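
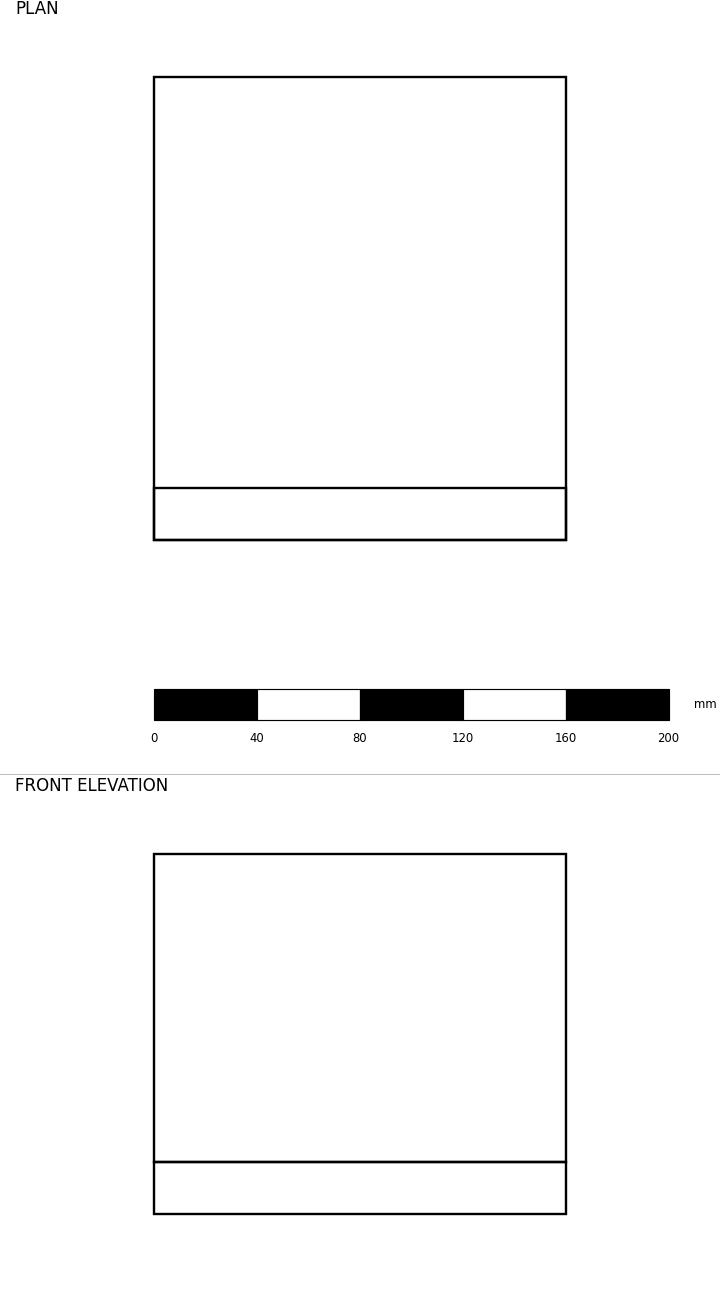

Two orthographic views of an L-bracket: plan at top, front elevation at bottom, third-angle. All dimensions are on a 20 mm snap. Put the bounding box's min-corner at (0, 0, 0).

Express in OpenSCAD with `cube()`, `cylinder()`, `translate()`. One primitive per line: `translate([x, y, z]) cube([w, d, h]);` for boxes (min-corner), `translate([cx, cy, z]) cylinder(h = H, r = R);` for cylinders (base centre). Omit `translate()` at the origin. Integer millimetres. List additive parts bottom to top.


cube([160, 180, 20]);
translate([0, 0, 20]) cube([160, 20, 120]);


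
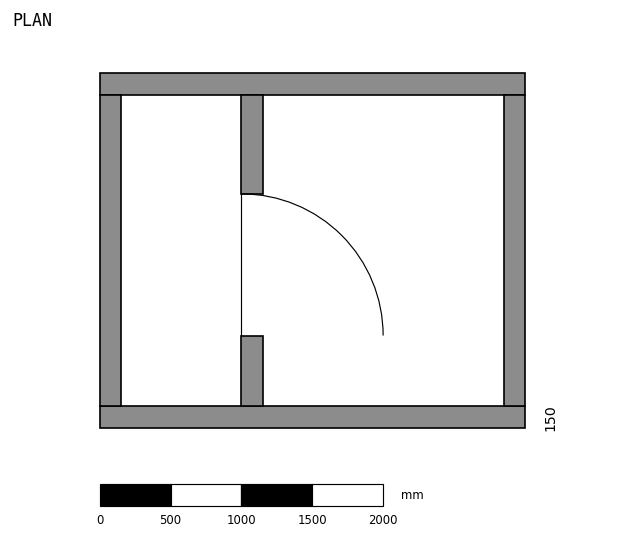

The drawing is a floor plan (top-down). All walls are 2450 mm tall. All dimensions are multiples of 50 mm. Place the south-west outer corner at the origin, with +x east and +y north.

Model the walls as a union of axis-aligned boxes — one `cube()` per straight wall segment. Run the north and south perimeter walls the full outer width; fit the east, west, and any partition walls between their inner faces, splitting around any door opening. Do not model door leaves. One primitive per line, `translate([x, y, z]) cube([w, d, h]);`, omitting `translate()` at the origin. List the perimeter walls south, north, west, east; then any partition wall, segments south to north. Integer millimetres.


cube([3000, 150, 2450]);
translate([0, 2350, 0]) cube([3000, 150, 2450]);
translate([0, 150, 0]) cube([150, 2200, 2450]);
translate([2850, 150, 0]) cube([150, 2200, 2450]);
translate([1000, 150, 0]) cube([150, 500, 2450]);
translate([1000, 1650, 0]) cube([150, 700, 2450]);


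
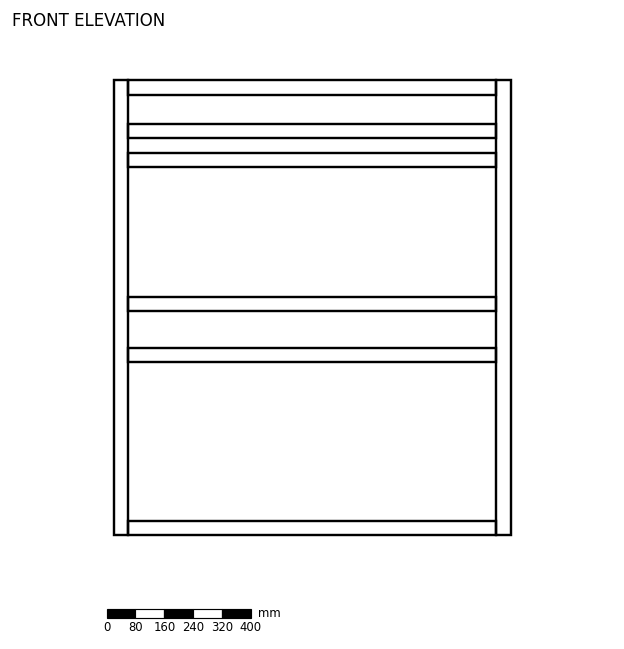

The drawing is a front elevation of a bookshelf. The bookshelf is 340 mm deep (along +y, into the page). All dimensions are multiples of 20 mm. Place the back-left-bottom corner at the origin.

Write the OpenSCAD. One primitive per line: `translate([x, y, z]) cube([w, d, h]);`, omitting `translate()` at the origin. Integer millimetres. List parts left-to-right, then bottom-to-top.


cube([40, 340, 1260]);
translate([40, 0, 0]) cube([1020, 340, 40]);
translate([40, 0, 480]) cube([1020, 340, 40]);
translate([40, 0, 620]) cube([1020, 340, 40]);
translate([40, 0, 1020]) cube([1020, 340, 40]);
translate([40, 0, 1100]) cube([1020, 340, 40]);
translate([40, 0, 1220]) cube([1020, 340, 40]);
translate([1060, 0, 0]) cube([40, 340, 1260]);


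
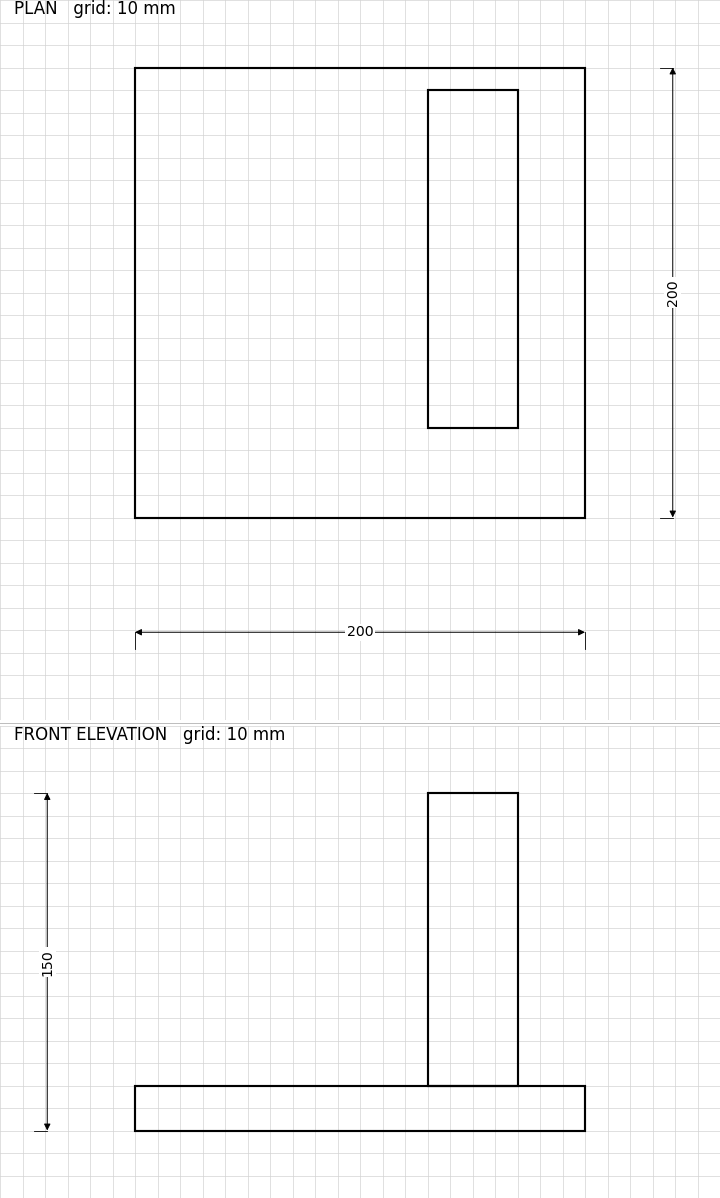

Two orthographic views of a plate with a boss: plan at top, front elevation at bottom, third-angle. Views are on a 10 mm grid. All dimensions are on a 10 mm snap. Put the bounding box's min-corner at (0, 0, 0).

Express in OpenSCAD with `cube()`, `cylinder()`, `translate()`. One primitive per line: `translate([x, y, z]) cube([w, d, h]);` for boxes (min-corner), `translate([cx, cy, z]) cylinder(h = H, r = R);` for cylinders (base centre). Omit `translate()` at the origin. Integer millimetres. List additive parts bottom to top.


cube([200, 200, 20]);
translate([130, 40, 20]) cube([40, 150, 130]);


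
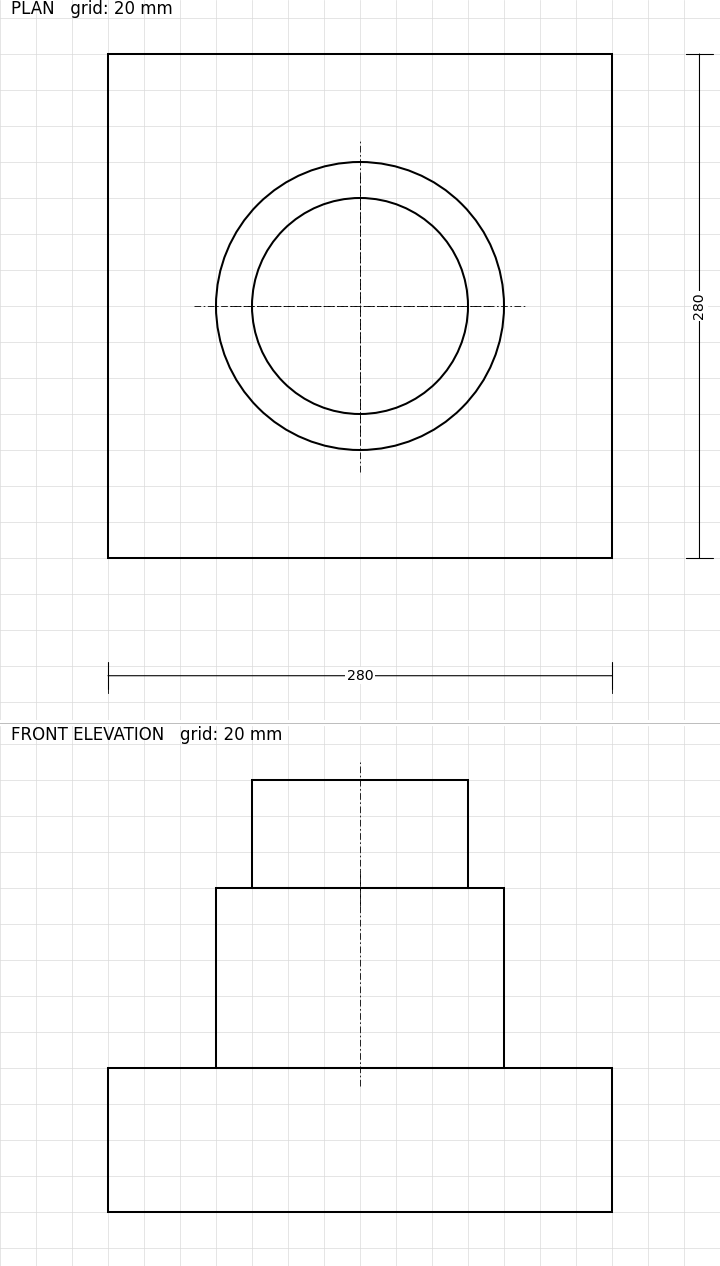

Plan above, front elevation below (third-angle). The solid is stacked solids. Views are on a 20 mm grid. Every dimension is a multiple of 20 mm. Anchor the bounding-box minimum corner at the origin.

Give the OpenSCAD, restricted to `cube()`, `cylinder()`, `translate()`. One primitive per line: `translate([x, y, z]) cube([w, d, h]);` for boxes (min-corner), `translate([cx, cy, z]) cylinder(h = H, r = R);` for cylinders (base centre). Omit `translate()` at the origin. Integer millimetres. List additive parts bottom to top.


cube([280, 280, 80]);
translate([140, 140, 80]) cylinder(h = 100, r = 80);
translate([140, 140, 180]) cylinder(h = 60, r = 60);


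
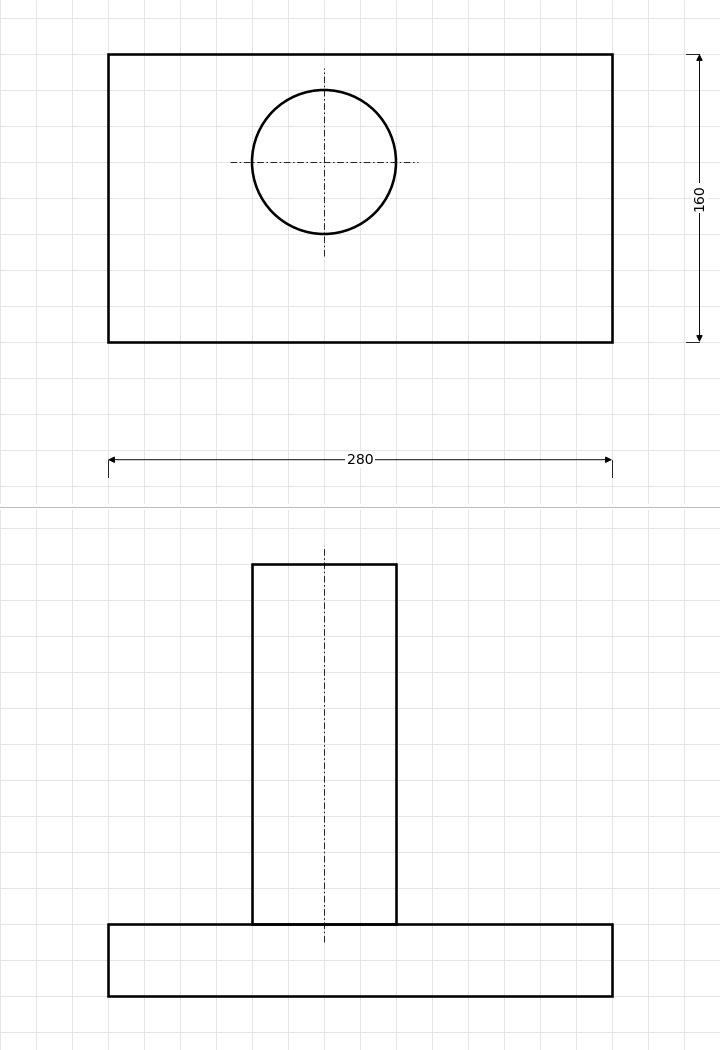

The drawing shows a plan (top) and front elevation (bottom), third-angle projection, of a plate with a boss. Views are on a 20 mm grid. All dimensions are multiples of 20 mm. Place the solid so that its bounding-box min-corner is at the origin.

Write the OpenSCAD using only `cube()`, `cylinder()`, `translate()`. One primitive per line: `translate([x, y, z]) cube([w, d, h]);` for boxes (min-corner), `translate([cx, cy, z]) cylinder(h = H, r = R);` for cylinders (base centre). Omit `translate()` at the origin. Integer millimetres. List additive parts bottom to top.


cube([280, 160, 40]);
translate([120, 100, 40]) cylinder(h = 200, r = 40);


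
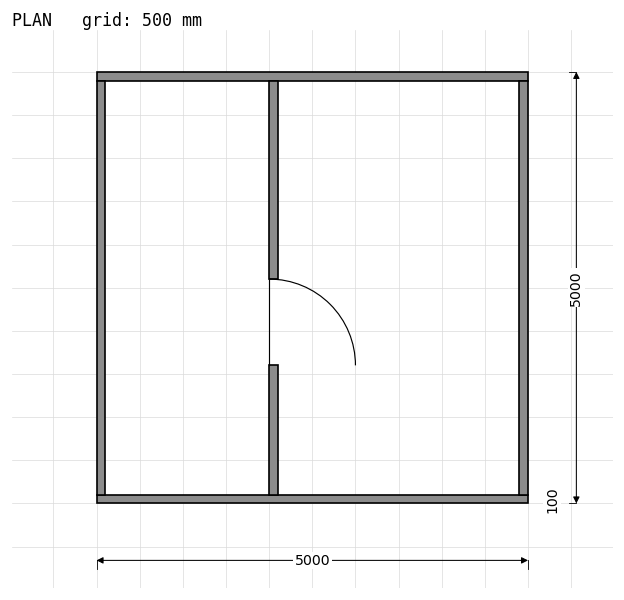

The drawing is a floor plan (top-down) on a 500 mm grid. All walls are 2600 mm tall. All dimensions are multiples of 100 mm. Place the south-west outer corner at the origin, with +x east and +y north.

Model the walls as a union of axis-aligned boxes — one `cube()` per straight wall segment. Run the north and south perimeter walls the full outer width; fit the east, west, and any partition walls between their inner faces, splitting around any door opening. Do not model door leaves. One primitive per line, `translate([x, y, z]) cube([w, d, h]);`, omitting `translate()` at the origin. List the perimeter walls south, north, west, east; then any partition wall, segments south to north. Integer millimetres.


cube([5000, 100, 2600]);
translate([0, 4900, 0]) cube([5000, 100, 2600]);
translate([0, 100, 0]) cube([100, 4800, 2600]);
translate([4900, 100, 0]) cube([100, 4800, 2600]);
translate([2000, 100, 0]) cube([100, 1500, 2600]);
translate([2000, 2600, 0]) cube([100, 2300, 2600]);


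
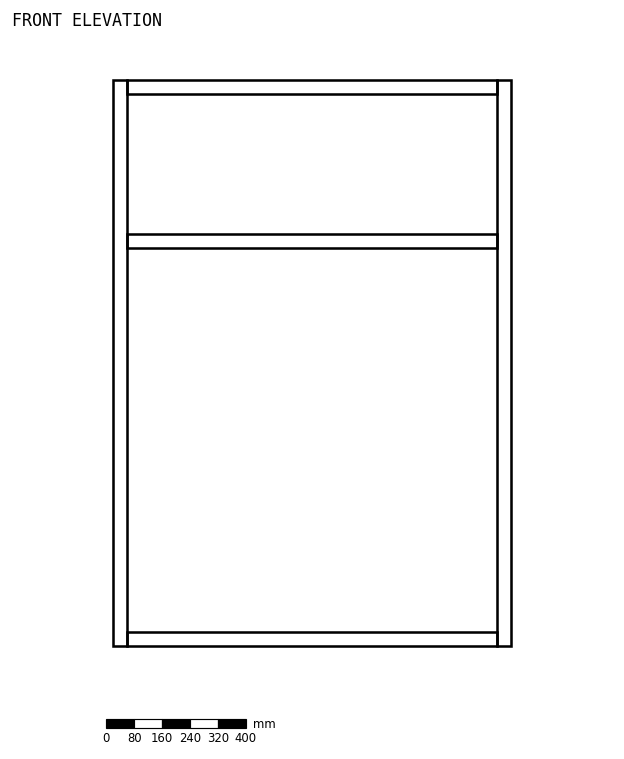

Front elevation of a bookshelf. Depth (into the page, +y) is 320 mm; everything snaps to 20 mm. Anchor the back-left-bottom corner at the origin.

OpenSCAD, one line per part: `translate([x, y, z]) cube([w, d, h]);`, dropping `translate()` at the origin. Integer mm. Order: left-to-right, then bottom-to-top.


cube([40, 320, 1620]);
translate([40, 0, 0]) cube([1060, 320, 40]);
translate([40, 0, 1140]) cube([1060, 320, 40]);
translate([40, 0, 1580]) cube([1060, 320, 40]);
translate([1100, 0, 0]) cube([40, 320, 1620]);


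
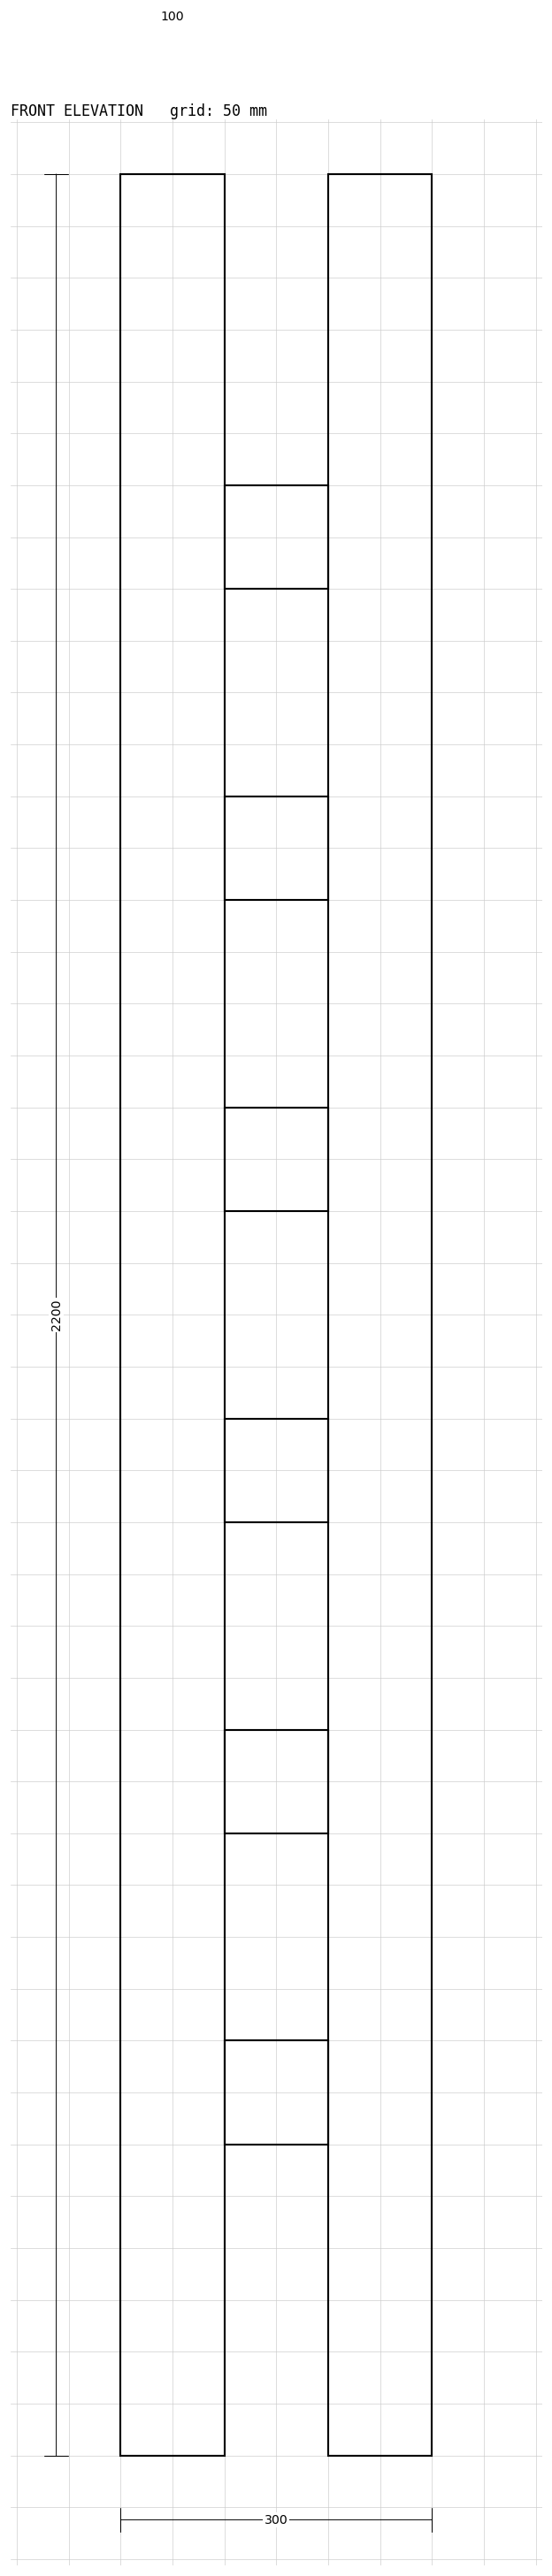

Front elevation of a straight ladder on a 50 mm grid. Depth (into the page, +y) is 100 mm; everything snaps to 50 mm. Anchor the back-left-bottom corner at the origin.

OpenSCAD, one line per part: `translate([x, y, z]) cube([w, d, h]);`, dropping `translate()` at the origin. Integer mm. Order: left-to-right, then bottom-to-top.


cube([100, 100, 2200]);
translate([100, 0, 300]) cube([100, 100, 100]);
translate([100, 0, 600]) cube([100, 100, 100]);
translate([100, 0, 900]) cube([100, 100, 100]);
translate([100, 0, 1200]) cube([100, 100, 100]);
translate([100, 0, 1500]) cube([100, 100, 100]);
translate([100, 0, 1800]) cube([100, 100, 100]);
translate([200, 0, 0]) cube([100, 100, 2200]);


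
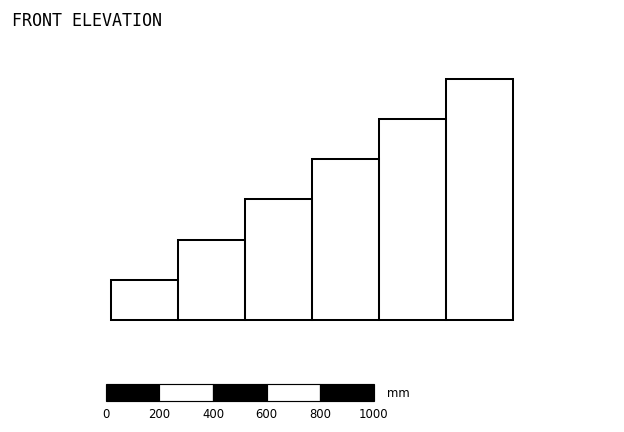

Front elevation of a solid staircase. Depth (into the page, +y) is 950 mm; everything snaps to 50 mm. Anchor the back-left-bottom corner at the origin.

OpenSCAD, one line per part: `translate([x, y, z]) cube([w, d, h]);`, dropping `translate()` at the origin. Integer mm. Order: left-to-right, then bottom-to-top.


cube([250, 950, 150]);
translate([250, 0, 0]) cube([250, 950, 300]);
translate([500, 0, 0]) cube([250, 950, 450]);
translate([750, 0, 0]) cube([250, 950, 600]);
translate([1000, 0, 0]) cube([250, 950, 750]);
translate([1250, 0, 0]) cube([250, 950, 900]);


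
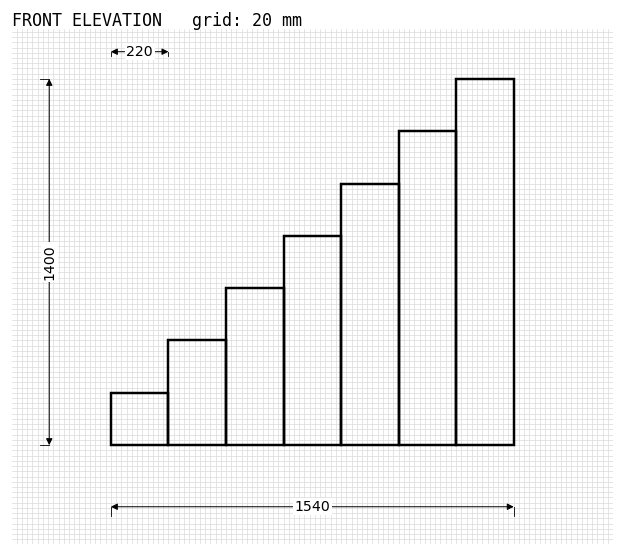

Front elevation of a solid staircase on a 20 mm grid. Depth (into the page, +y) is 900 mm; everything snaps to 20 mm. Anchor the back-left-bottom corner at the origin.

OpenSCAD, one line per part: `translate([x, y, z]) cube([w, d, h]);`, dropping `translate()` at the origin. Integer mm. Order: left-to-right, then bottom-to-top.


cube([220, 900, 200]);
translate([220, 0, 0]) cube([220, 900, 400]);
translate([440, 0, 0]) cube([220, 900, 600]);
translate([660, 0, 0]) cube([220, 900, 800]);
translate([880, 0, 0]) cube([220, 900, 1000]);
translate([1100, 0, 0]) cube([220, 900, 1200]);
translate([1320, 0, 0]) cube([220, 900, 1400]);


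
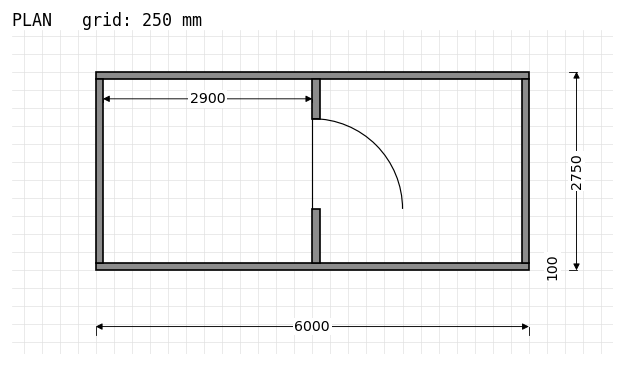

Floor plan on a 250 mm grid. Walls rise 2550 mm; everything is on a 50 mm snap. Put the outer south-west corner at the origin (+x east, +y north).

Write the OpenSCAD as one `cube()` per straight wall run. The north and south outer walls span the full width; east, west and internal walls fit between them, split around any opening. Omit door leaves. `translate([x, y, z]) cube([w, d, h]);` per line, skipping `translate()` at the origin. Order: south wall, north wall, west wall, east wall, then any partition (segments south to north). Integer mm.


cube([6000, 100, 2550]);
translate([0, 2650, 0]) cube([6000, 100, 2550]);
translate([0, 100, 0]) cube([100, 2550, 2550]);
translate([5900, 100, 0]) cube([100, 2550, 2550]);
translate([3000, 100, 0]) cube([100, 750, 2550]);
translate([3000, 2100, 0]) cube([100, 550, 2550]);


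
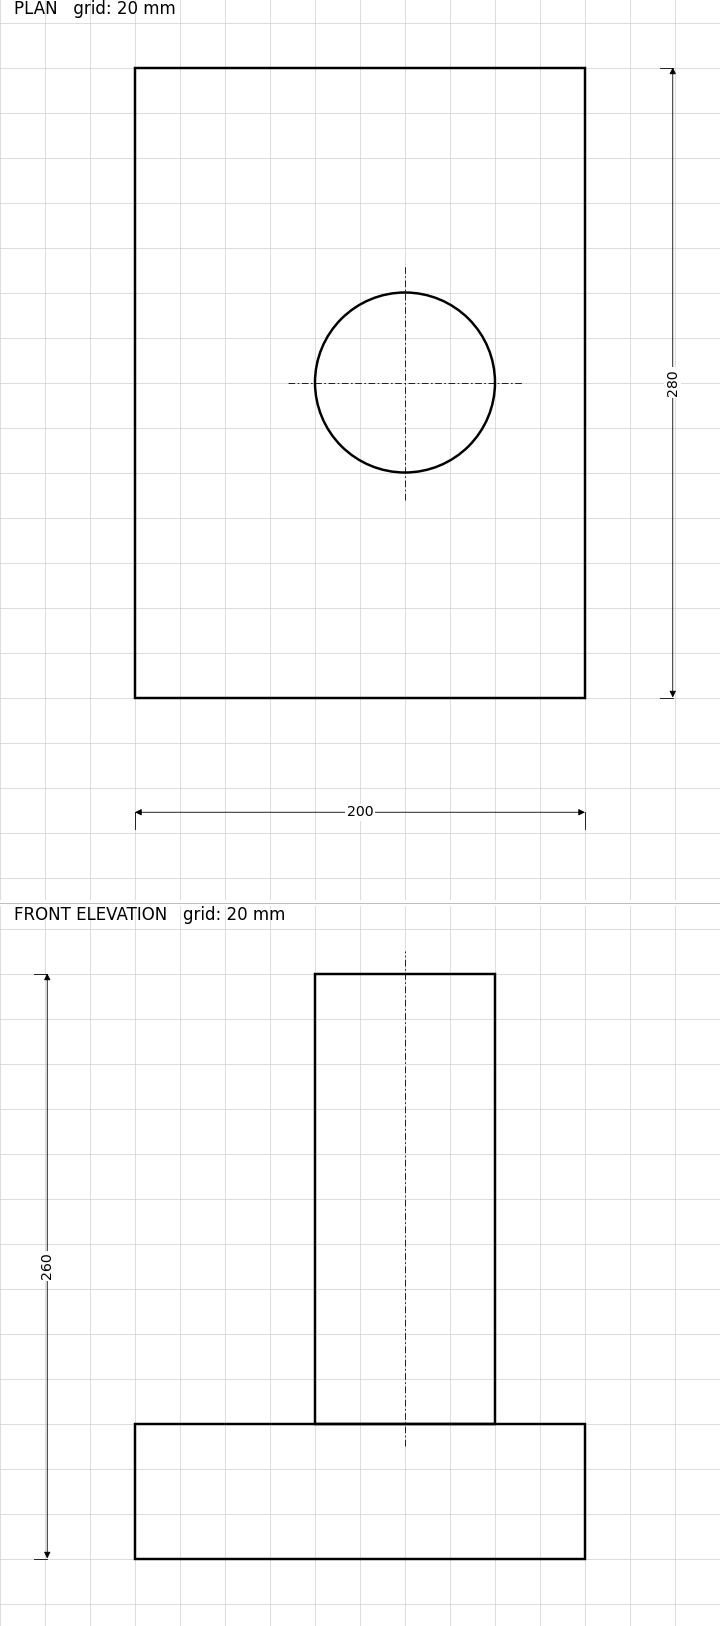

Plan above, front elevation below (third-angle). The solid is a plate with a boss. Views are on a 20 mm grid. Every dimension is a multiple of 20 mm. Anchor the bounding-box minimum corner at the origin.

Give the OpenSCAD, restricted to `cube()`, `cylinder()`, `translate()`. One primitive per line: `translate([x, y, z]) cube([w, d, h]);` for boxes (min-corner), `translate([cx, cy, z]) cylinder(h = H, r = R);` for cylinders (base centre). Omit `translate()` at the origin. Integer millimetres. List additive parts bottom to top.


cube([200, 280, 60]);
translate([120, 140, 60]) cylinder(h = 200, r = 40);


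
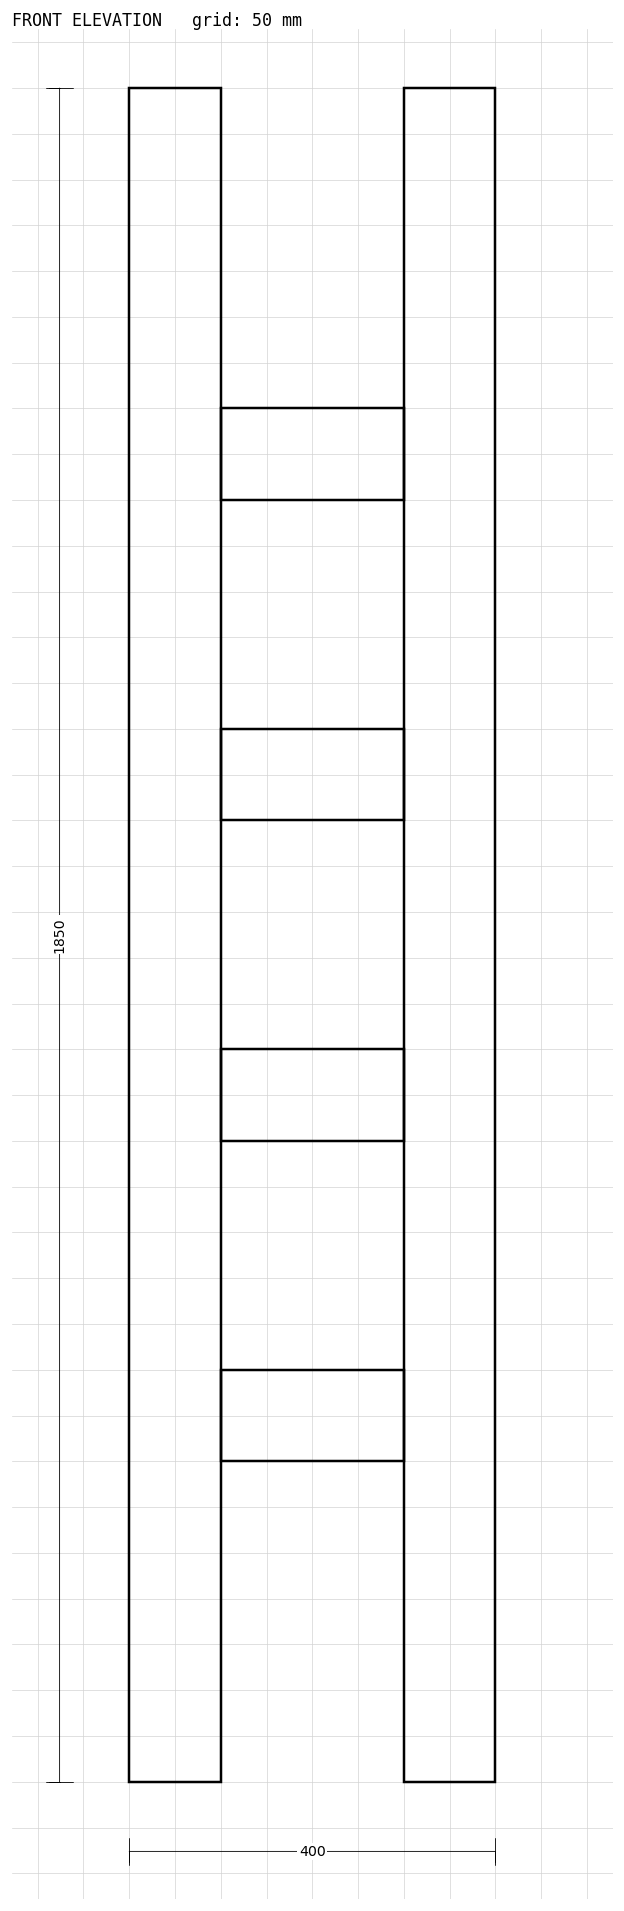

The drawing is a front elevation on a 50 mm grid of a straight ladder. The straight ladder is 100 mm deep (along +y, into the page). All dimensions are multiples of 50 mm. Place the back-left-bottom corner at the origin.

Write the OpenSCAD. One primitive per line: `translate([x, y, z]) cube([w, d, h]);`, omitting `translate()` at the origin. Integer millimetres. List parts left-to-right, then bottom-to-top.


cube([100, 100, 1850]);
translate([100, 0, 350]) cube([200, 100, 100]);
translate([100, 0, 700]) cube([200, 100, 100]);
translate([100, 0, 1050]) cube([200, 100, 100]);
translate([100, 0, 1400]) cube([200, 100, 100]);
translate([300, 0, 0]) cube([100, 100, 1850]);


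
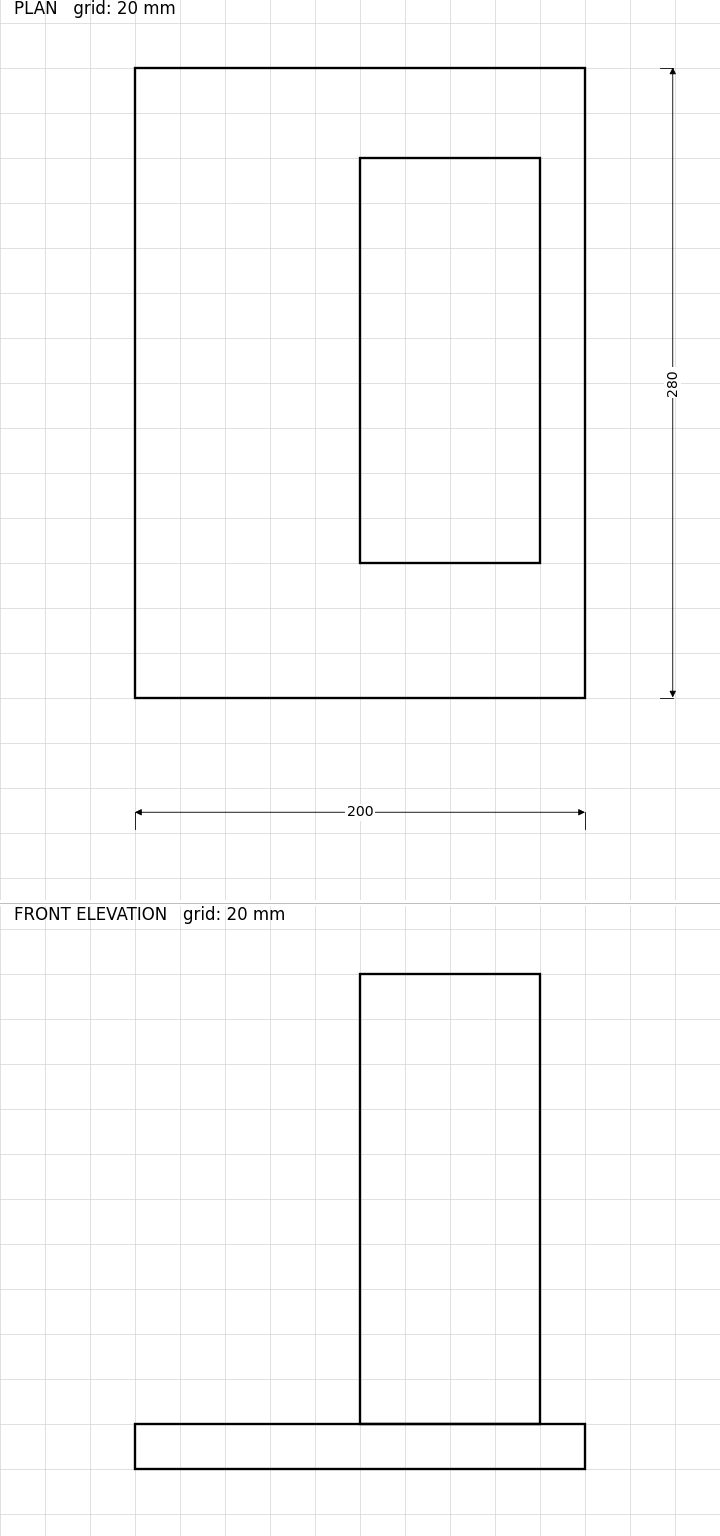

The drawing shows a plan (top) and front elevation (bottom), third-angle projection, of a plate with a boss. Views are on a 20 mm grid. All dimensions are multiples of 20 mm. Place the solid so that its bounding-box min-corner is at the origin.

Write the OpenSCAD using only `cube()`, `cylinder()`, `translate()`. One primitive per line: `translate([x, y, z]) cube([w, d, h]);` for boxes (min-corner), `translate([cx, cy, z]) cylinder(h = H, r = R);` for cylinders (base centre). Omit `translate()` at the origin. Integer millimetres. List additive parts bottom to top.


cube([200, 280, 20]);
translate([100, 60, 20]) cube([80, 180, 200]);


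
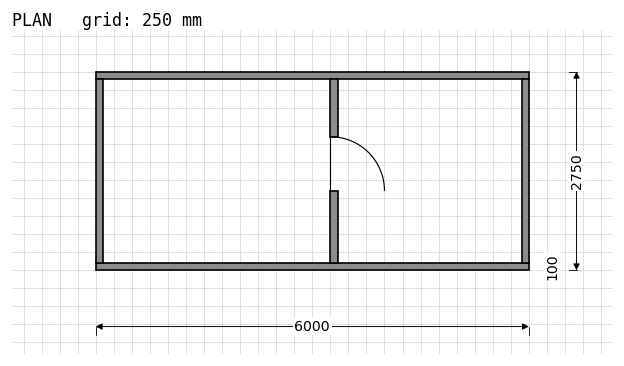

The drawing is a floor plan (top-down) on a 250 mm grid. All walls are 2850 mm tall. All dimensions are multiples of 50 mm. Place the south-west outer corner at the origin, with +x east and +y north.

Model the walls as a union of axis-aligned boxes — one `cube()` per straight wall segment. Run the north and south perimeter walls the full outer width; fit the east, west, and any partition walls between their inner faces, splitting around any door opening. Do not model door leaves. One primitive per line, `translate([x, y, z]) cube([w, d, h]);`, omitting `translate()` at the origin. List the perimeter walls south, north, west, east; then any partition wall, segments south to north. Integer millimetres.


cube([6000, 100, 2850]);
translate([0, 2650, 0]) cube([6000, 100, 2850]);
translate([0, 100, 0]) cube([100, 2550, 2850]);
translate([5900, 100, 0]) cube([100, 2550, 2850]);
translate([3250, 100, 0]) cube([100, 1000, 2850]);
translate([3250, 1850, 0]) cube([100, 800, 2850]);


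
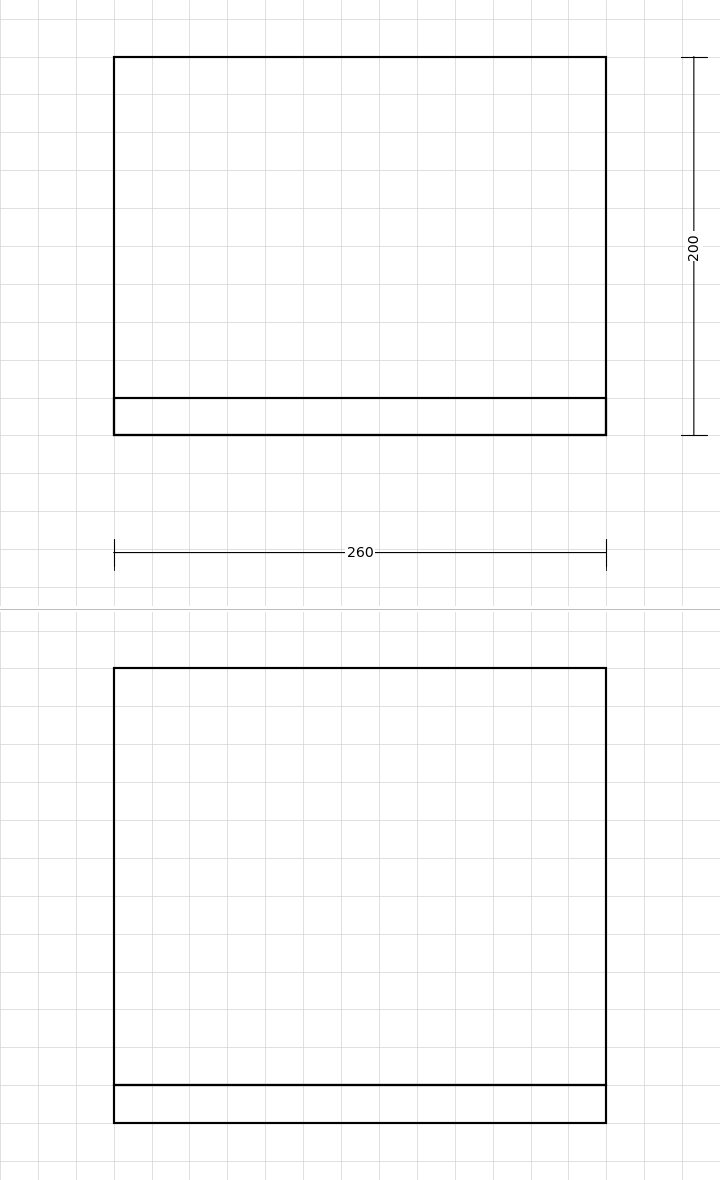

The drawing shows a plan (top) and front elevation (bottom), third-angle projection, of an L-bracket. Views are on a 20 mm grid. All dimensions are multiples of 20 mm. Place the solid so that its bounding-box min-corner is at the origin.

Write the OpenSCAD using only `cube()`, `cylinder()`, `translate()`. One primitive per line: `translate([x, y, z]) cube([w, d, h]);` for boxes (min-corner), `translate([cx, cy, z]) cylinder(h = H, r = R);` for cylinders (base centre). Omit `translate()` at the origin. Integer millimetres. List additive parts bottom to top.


cube([260, 200, 20]);
translate([0, 0, 20]) cube([260, 20, 220]);


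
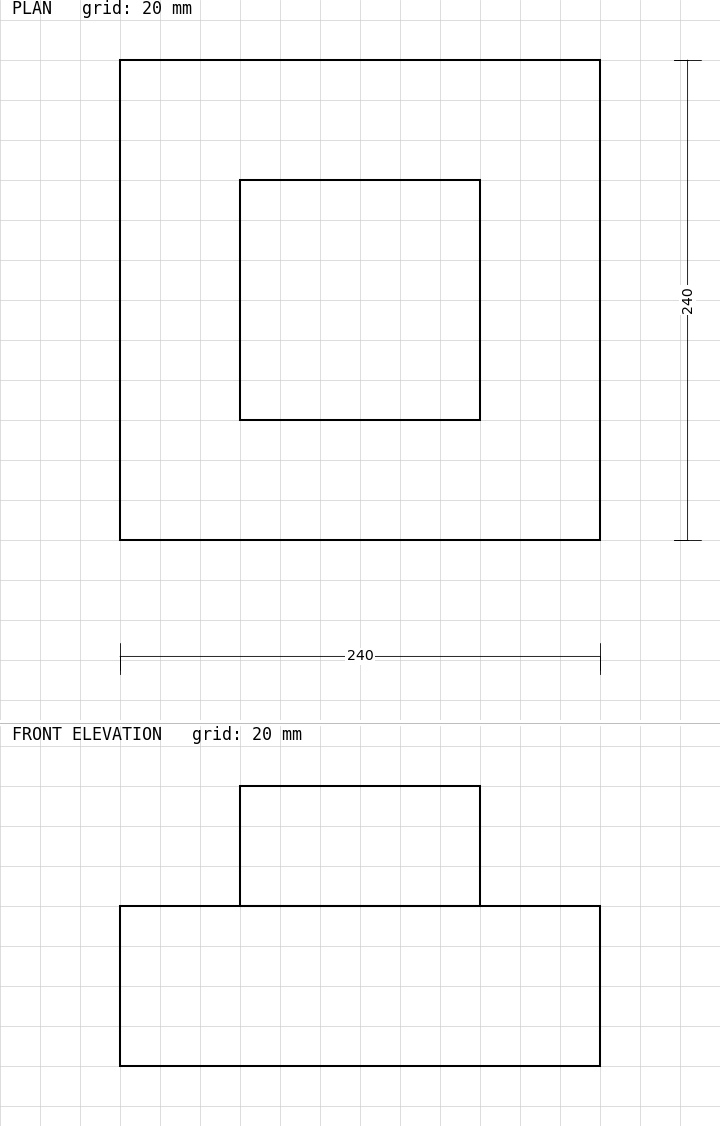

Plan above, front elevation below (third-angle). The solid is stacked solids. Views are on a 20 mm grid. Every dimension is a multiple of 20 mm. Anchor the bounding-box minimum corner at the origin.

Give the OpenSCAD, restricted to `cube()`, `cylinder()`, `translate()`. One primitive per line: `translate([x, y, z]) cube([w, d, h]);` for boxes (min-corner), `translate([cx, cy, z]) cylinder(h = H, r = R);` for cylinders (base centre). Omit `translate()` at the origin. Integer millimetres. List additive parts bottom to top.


cube([240, 240, 80]);
translate([60, 60, 80]) cube([120, 120, 60]);


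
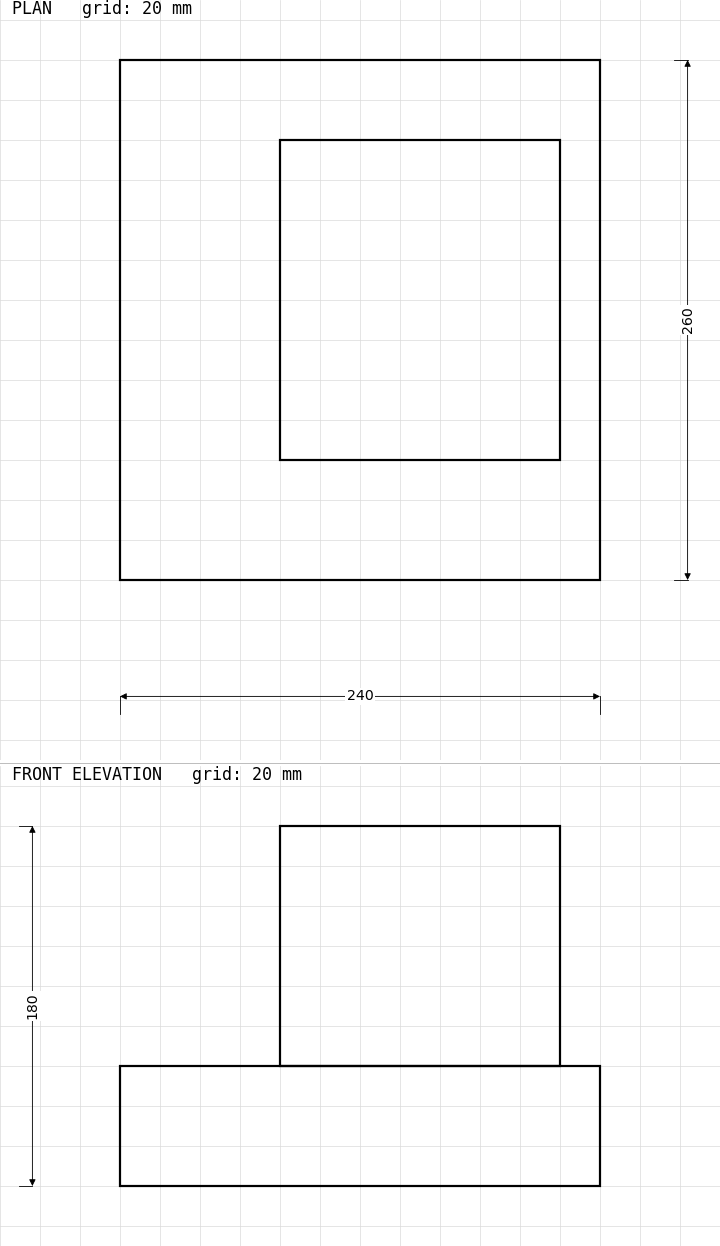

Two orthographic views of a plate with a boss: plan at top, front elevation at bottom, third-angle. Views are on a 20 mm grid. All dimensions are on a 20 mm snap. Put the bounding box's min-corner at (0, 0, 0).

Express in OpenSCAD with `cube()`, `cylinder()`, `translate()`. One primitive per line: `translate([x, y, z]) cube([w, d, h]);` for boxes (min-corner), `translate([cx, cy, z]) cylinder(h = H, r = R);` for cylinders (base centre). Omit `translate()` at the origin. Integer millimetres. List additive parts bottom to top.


cube([240, 260, 60]);
translate([80, 60, 60]) cube([140, 160, 120]);


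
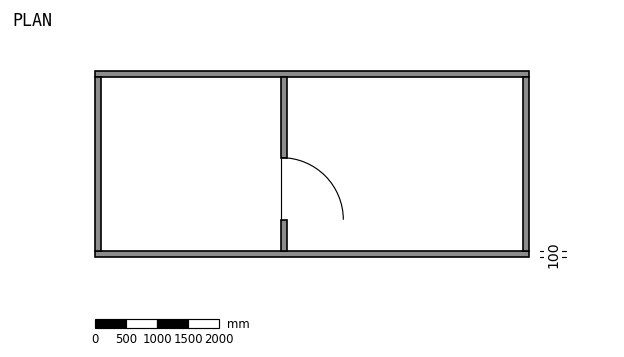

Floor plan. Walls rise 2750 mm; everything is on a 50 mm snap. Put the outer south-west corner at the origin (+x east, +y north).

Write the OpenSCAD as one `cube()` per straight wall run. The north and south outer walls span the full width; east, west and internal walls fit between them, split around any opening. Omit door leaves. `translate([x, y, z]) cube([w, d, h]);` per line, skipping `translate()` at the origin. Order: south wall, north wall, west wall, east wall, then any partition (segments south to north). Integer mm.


cube([7000, 100, 2750]);
translate([0, 2900, 0]) cube([7000, 100, 2750]);
translate([0, 100, 0]) cube([100, 2800, 2750]);
translate([6900, 100, 0]) cube([100, 2800, 2750]);
translate([3000, 100, 0]) cube([100, 500, 2750]);
translate([3000, 1600, 0]) cube([100, 1300, 2750]);


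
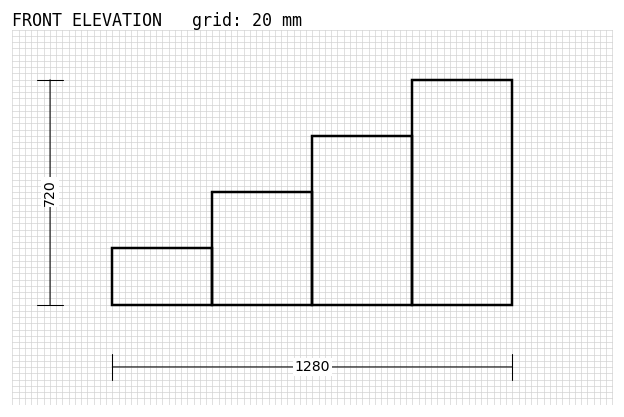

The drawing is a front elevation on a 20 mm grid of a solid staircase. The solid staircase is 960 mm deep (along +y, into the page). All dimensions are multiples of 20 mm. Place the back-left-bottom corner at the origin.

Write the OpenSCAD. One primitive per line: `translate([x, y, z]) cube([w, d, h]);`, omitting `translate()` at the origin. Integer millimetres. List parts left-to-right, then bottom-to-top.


cube([320, 960, 180]);
translate([320, 0, 0]) cube([320, 960, 360]);
translate([640, 0, 0]) cube([320, 960, 540]);
translate([960, 0, 0]) cube([320, 960, 720]);


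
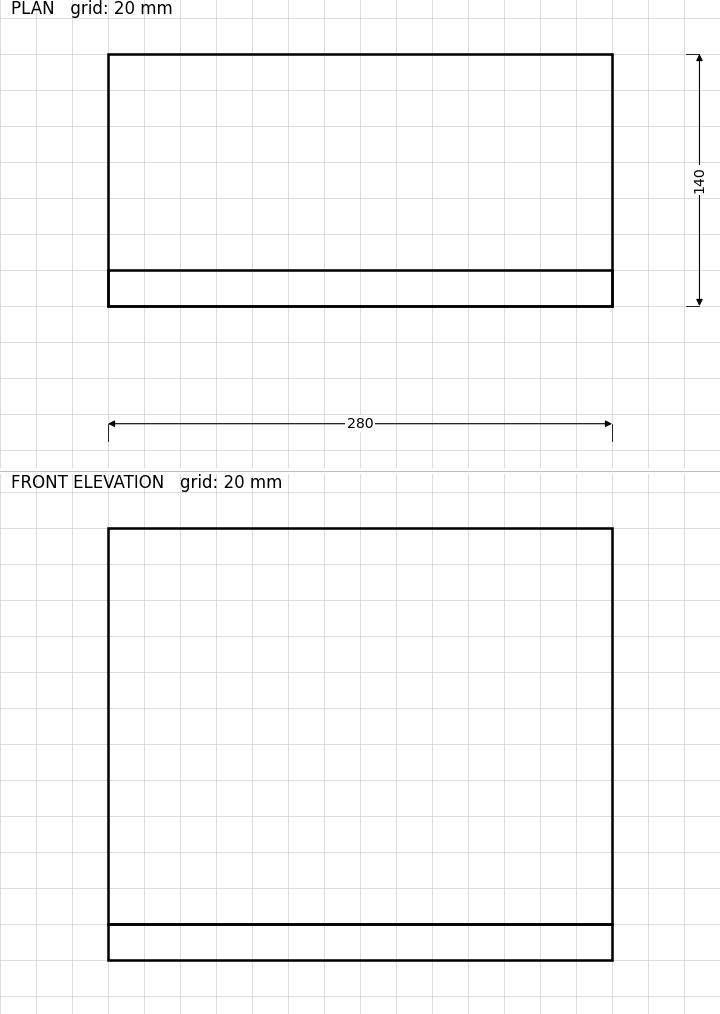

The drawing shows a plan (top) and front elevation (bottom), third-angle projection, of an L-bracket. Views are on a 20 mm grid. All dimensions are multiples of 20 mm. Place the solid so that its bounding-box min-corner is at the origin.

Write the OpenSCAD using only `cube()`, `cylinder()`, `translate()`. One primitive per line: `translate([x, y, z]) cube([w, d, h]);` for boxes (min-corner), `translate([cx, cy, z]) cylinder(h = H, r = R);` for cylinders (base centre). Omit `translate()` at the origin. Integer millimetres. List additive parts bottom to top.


cube([280, 140, 20]);
translate([0, 0, 20]) cube([280, 20, 220]);


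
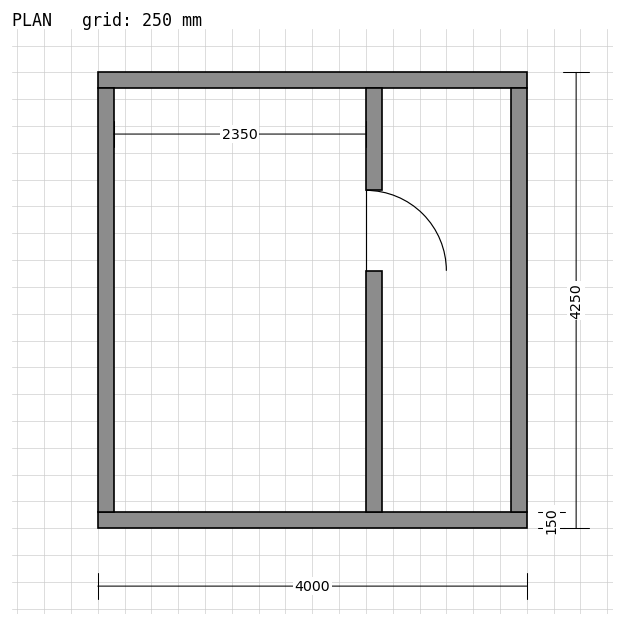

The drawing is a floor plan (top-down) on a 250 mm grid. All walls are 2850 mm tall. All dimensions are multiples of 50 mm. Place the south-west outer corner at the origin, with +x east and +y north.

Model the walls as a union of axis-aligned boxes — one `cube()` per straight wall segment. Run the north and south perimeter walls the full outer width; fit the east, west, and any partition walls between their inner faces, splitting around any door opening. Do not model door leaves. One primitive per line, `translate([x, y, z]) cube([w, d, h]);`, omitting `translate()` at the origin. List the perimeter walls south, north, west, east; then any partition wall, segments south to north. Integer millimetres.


cube([4000, 150, 2850]);
translate([0, 4100, 0]) cube([4000, 150, 2850]);
translate([0, 150, 0]) cube([150, 3950, 2850]);
translate([3850, 150, 0]) cube([150, 3950, 2850]);
translate([2500, 150, 0]) cube([150, 2250, 2850]);
translate([2500, 3150, 0]) cube([150, 950, 2850]);


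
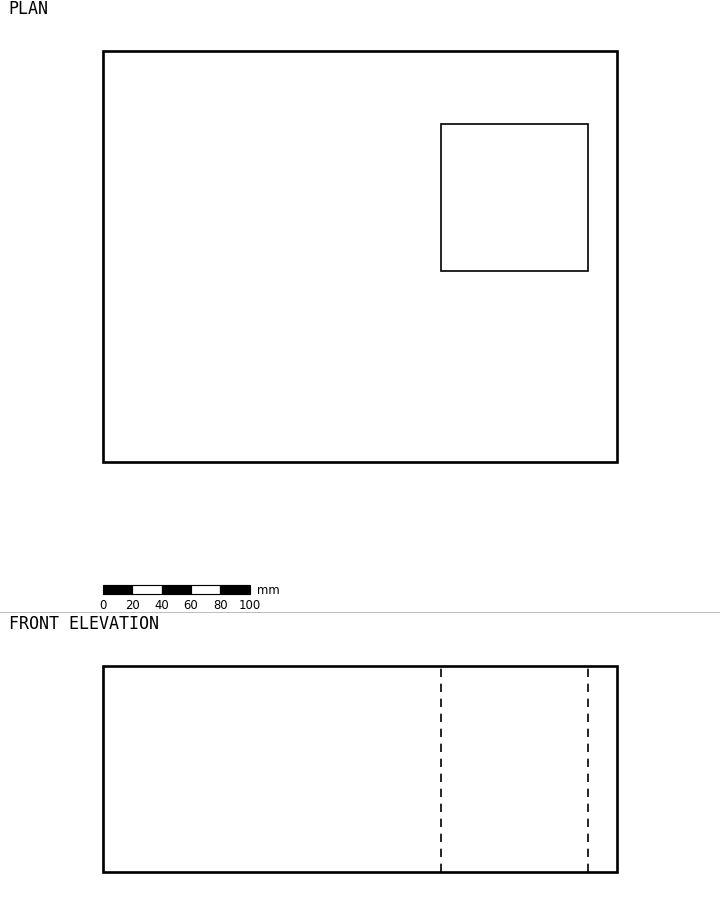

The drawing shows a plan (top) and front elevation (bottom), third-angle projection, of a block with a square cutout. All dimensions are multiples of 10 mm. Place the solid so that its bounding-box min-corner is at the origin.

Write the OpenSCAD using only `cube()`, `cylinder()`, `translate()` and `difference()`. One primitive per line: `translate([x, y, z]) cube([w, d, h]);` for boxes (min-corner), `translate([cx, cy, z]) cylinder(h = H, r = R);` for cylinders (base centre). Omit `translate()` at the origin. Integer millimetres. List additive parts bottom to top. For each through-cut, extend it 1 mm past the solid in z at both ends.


difference() {
  cube([350, 280, 140]);
  translate([230, 130, -1]) cube([100, 100, 142]);
}


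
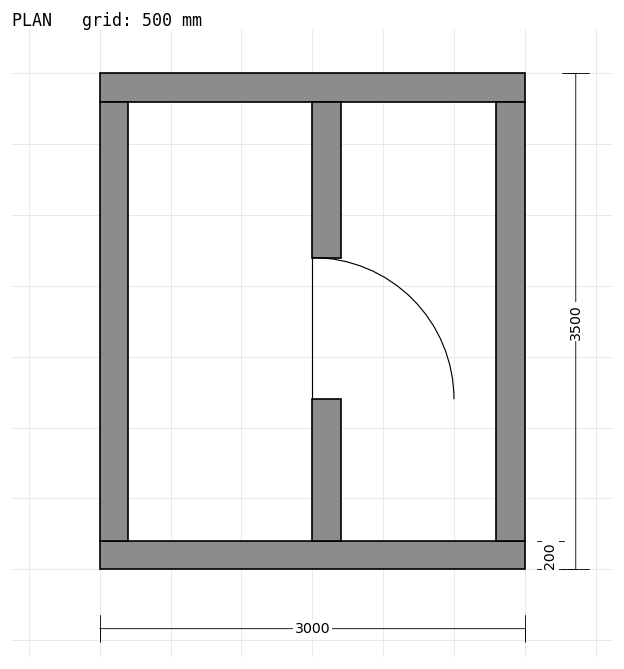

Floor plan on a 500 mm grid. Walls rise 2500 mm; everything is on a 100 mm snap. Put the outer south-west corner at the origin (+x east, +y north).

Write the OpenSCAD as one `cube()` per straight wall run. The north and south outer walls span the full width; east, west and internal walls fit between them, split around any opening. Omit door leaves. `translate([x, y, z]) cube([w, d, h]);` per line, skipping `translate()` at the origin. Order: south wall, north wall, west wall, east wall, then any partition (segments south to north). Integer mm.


cube([3000, 200, 2500]);
translate([0, 3300, 0]) cube([3000, 200, 2500]);
translate([0, 200, 0]) cube([200, 3100, 2500]);
translate([2800, 200, 0]) cube([200, 3100, 2500]);
translate([1500, 200, 0]) cube([200, 1000, 2500]);
translate([1500, 2200, 0]) cube([200, 1100, 2500]);


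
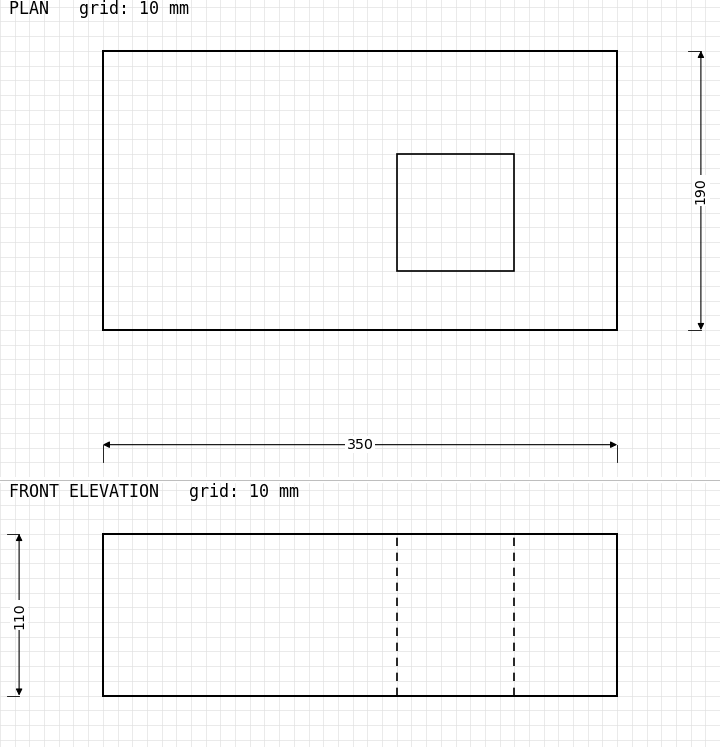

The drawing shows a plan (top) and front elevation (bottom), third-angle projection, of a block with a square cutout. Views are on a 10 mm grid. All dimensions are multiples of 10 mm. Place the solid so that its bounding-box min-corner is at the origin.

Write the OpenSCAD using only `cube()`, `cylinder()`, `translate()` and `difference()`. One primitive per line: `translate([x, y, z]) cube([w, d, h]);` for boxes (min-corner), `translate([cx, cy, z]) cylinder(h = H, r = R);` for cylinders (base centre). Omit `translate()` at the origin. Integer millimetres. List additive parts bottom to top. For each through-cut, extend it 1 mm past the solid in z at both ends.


difference() {
  cube([350, 190, 110]);
  translate([200, 40, -1]) cube([80, 80, 112]);
}


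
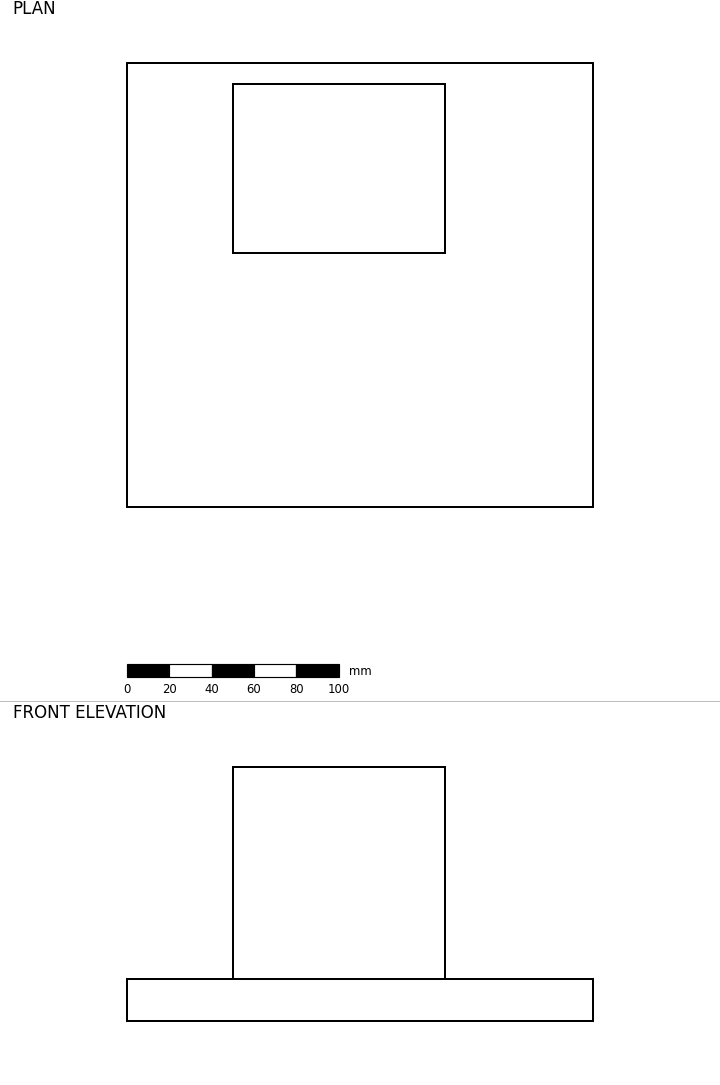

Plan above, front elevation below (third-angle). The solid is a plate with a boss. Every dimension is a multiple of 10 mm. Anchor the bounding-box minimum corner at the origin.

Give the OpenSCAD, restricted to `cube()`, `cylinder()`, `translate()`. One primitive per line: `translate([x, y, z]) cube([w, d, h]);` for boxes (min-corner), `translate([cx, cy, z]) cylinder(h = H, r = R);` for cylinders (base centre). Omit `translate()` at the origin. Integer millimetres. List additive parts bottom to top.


cube([220, 210, 20]);
translate([50, 120, 20]) cube([100, 80, 100]);


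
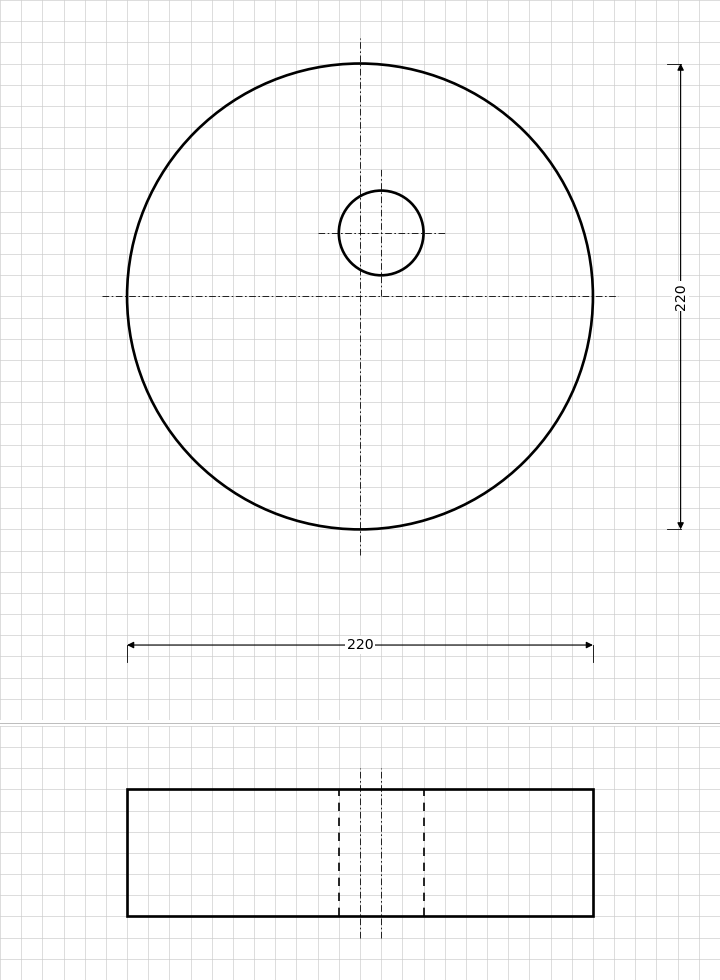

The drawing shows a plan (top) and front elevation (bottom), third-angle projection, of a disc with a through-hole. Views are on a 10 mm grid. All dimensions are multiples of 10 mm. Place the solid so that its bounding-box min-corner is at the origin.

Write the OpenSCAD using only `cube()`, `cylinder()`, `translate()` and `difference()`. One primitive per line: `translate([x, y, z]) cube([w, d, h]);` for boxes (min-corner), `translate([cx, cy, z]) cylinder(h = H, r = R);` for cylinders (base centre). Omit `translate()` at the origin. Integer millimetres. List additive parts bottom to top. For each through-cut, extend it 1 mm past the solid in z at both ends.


difference() {
  translate([110, 110, 0]) cylinder(h = 60, r = 110);
  translate([120, 140, -1]) cylinder(h = 62, r = 20);
}


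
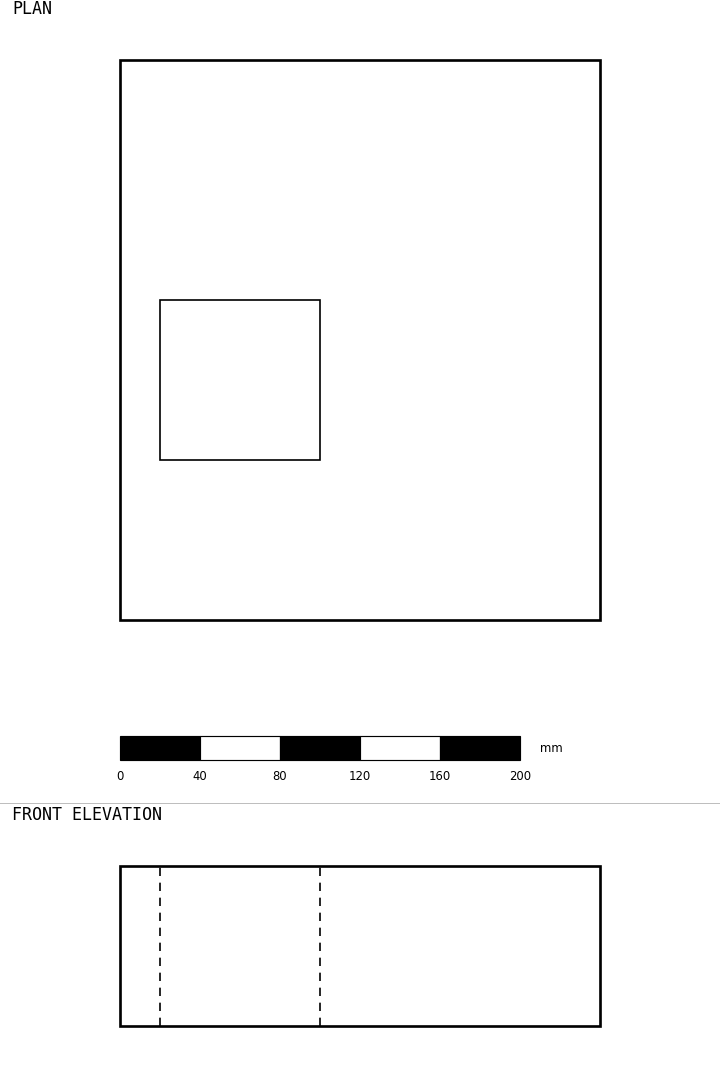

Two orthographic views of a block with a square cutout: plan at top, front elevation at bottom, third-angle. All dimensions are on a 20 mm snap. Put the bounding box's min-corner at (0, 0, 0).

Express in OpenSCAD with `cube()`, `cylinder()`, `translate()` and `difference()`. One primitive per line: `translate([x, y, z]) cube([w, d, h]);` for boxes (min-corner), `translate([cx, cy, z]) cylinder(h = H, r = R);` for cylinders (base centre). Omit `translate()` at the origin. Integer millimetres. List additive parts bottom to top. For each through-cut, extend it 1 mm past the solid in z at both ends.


difference() {
  cube([240, 280, 80]);
  translate([20, 80, -1]) cube([80, 80, 82]);
}


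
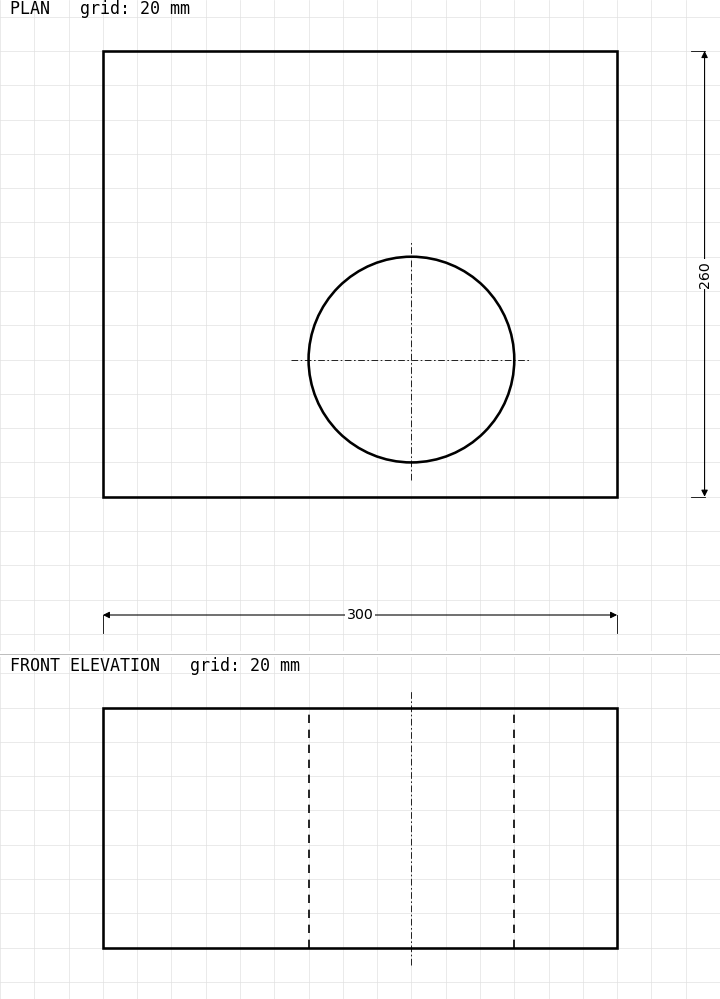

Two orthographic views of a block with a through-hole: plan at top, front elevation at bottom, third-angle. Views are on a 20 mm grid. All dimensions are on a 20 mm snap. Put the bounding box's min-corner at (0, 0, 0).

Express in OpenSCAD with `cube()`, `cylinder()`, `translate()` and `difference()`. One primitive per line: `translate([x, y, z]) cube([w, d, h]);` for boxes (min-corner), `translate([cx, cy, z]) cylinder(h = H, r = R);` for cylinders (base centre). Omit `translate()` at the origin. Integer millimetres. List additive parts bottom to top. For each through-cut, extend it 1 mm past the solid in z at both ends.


difference() {
  cube([300, 260, 140]);
  translate([180, 80, -1]) cylinder(h = 142, r = 60);
}


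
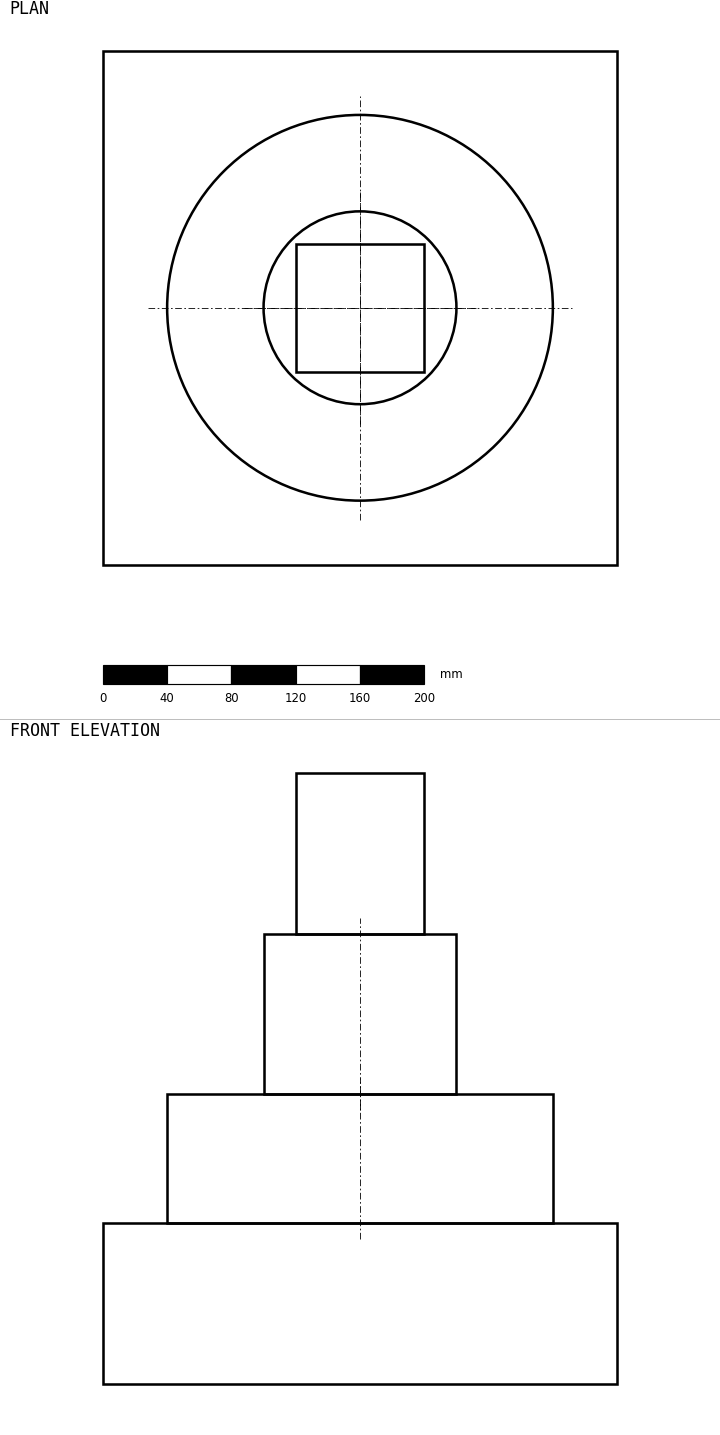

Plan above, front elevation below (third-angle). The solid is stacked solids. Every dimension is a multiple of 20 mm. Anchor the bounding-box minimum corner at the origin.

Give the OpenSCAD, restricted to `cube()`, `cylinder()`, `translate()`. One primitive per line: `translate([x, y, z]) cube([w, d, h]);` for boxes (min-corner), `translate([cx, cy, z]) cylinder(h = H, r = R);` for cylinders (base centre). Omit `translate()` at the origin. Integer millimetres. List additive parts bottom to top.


cube([320, 320, 100]);
translate([160, 160, 100]) cylinder(h = 80, r = 120);
translate([160, 160, 180]) cylinder(h = 100, r = 60);
translate([120, 120, 280]) cube([80, 80, 100]);


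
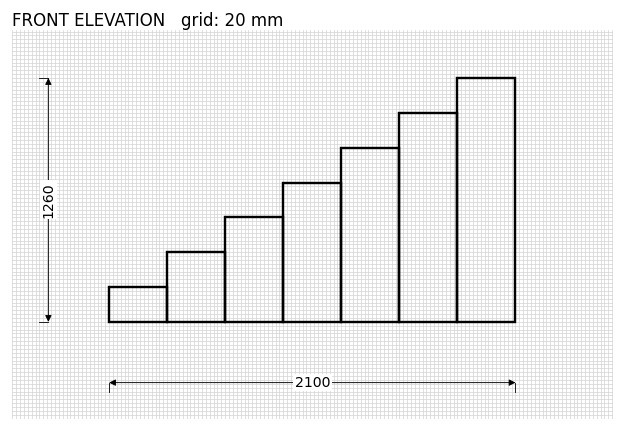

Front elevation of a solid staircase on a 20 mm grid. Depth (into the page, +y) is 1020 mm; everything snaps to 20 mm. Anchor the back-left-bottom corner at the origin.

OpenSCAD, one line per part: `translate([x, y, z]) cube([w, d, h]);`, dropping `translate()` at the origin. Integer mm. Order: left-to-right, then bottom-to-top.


cube([300, 1020, 180]);
translate([300, 0, 0]) cube([300, 1020, 360]);
translate([600, 0, 0]) cube([300, 1020, 540]);
translate([900, 0, 0]) cube([300, 1020, 720]);
translate([1200, 0, 0]) cube([300, 1020, 900]);
translate([1500, 0, 0]) cube([300, 1020, 1080]);
translate([1800, 0, 0]) cube([300, 1020, 1260]);


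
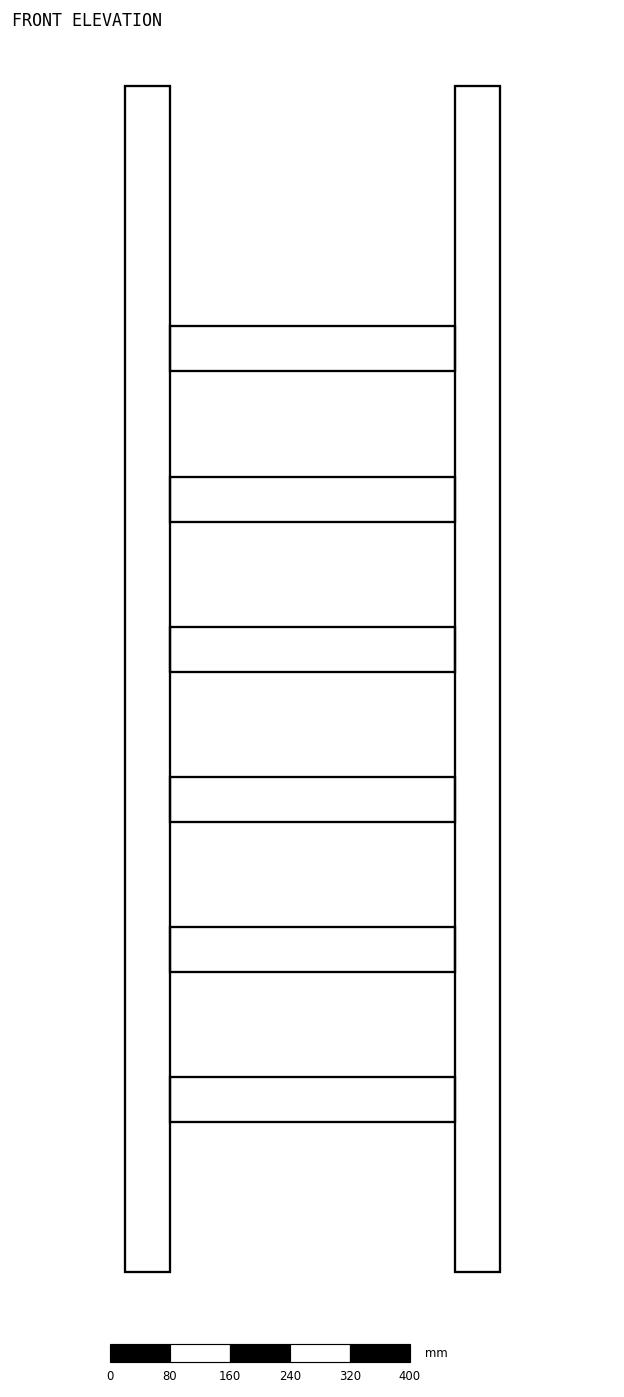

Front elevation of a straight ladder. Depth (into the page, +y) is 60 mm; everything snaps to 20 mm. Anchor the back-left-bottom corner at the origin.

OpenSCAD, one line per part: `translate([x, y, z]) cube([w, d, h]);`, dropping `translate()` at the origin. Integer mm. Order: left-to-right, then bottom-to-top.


cube([60, 60, 1580]);
translate([60, 0, 200]) cube([380, 60, 60]);
translate([60, 0, 400]) cube([380, 60, 60]);
translate([60, 0, 600]) cube([380, 60, 60]);
translate([60, 0, 800]) cube([380, 60, 60]);
translate([60, 0, 1000]) cube([380, 60, 60]);
translate([60, 0, 1200]) cube([380, 60, 60]);
translate([440, 0, 0]) cube([60, 60, 1580]);


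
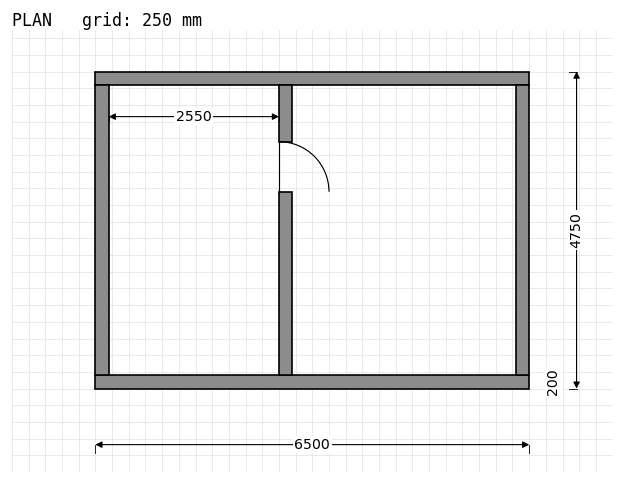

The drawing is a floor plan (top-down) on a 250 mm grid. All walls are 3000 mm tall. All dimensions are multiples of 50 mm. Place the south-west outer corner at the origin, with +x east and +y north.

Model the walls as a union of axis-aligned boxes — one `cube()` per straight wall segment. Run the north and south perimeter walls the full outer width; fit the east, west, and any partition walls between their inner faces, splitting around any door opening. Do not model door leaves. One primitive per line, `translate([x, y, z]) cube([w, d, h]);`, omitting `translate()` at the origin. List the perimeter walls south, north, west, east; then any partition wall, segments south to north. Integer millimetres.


cube([6500, 200, 3000]);
translate([0, 4550, 0]) cube([6500, 200, 3000]);
translate([0, 200, 0]) cube([200, 4350, 3000]);
translate([6300, 200, 0]) cube([200, 4350, 3000]);
translate([2750, 200, 0]) cube([200, 2750, 3000]);
translate([2750, 3700, 0]) cube([200, 850, 3000]);
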